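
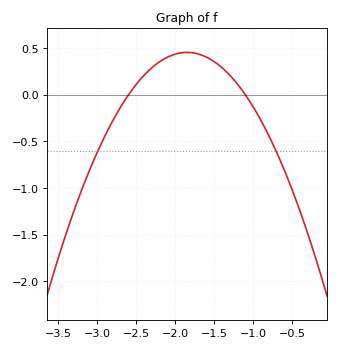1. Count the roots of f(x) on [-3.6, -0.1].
2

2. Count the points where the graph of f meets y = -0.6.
2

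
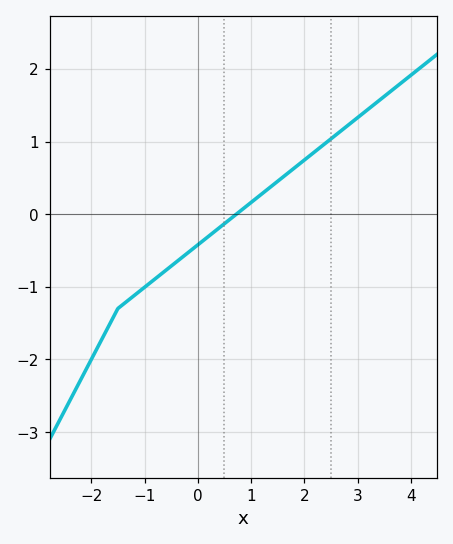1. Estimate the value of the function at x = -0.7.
-0.8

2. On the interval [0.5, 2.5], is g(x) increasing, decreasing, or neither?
increasing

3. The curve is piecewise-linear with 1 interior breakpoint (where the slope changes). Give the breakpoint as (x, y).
(-1.5, -1.3)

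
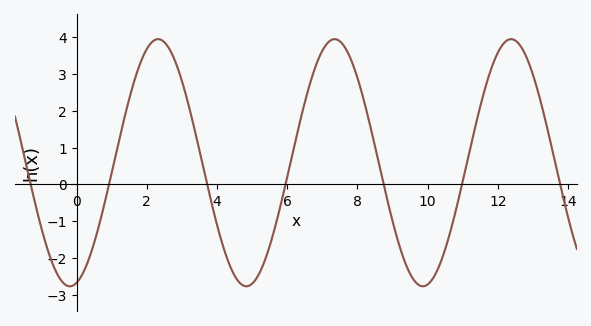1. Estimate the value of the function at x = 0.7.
-0.9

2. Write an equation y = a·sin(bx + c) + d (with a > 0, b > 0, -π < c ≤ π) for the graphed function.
y = 3.36sin(1.2x - 1.3) + 0.59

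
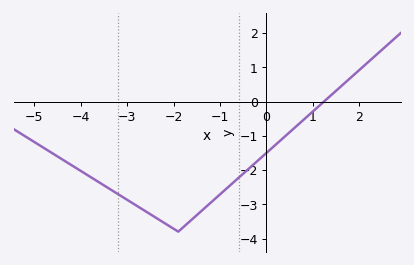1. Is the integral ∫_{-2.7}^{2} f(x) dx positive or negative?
negative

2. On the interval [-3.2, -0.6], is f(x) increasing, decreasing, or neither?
neither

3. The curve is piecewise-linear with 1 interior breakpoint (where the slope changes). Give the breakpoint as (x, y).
(-1.9, -3.8)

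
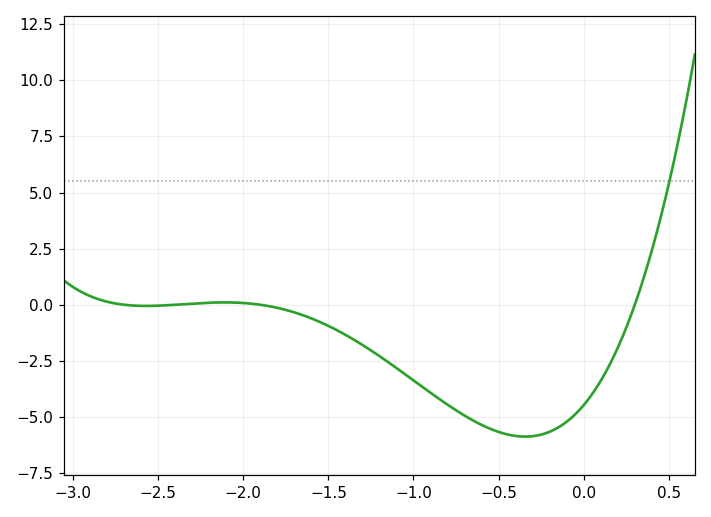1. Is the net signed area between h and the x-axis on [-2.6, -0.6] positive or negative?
negative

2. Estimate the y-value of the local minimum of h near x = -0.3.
-5.8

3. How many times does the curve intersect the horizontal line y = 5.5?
1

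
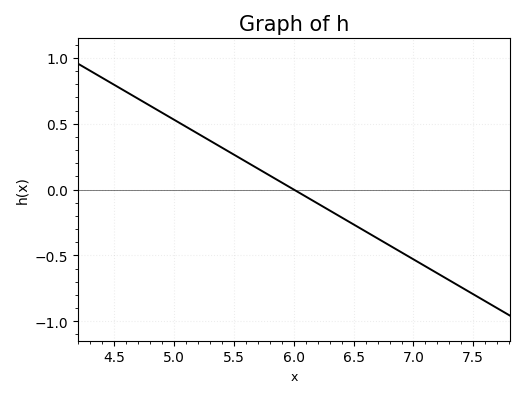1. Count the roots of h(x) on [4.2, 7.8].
1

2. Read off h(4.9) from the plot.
0.583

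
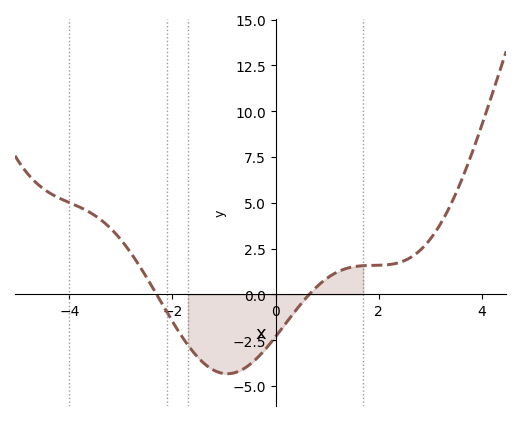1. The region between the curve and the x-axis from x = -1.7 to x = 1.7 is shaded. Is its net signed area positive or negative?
negative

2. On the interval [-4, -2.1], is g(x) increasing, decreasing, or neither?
decreasing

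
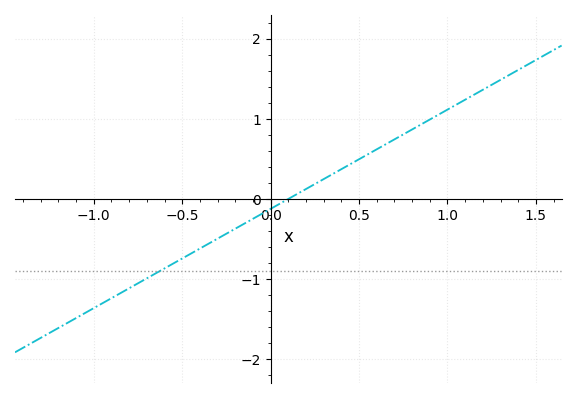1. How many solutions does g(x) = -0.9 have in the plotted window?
1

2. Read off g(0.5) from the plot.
0.5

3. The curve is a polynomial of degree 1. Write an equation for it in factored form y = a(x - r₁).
y = 1.24(x - 0.1)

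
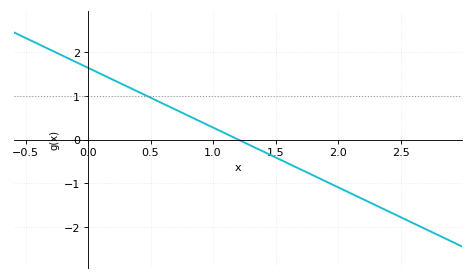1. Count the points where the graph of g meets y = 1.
1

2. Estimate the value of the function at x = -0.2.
1.92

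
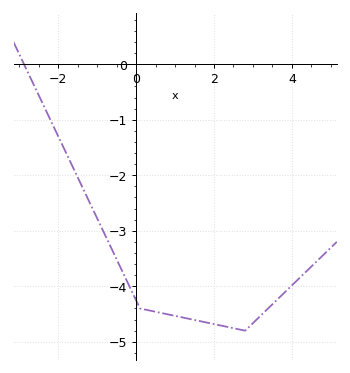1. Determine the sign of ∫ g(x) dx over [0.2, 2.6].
negative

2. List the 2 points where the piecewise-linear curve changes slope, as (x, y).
(0.1, -4.4); (2.8, -4.8)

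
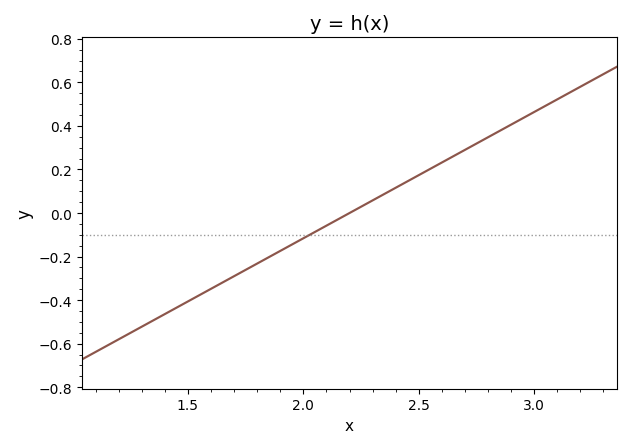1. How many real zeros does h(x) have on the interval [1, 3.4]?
1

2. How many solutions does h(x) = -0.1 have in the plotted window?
1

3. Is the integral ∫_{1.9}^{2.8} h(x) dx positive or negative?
positive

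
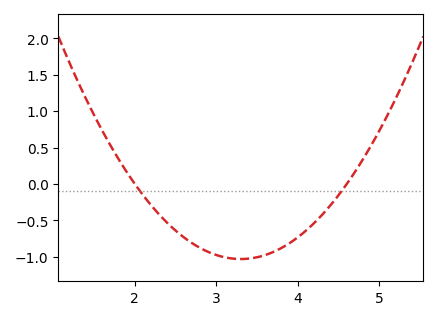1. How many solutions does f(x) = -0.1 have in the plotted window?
2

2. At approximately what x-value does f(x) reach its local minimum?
3.3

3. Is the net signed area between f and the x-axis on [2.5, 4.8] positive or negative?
negative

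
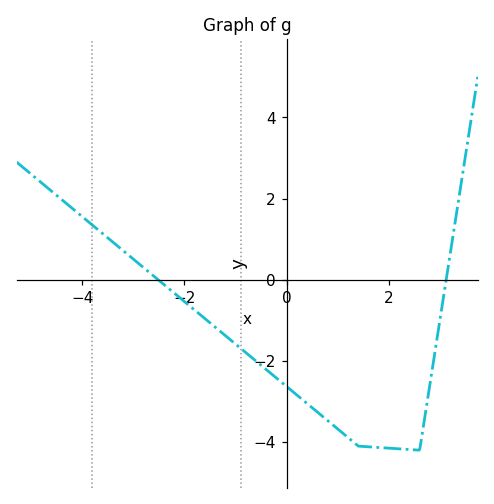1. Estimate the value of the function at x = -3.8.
1.4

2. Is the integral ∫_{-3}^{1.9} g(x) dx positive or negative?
negative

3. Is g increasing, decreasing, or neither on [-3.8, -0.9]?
decreasing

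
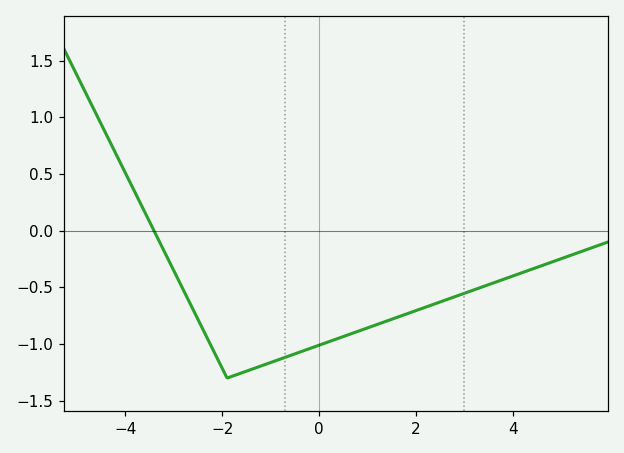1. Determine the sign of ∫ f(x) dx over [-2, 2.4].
negative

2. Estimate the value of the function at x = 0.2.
-0.98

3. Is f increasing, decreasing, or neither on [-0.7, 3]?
increasing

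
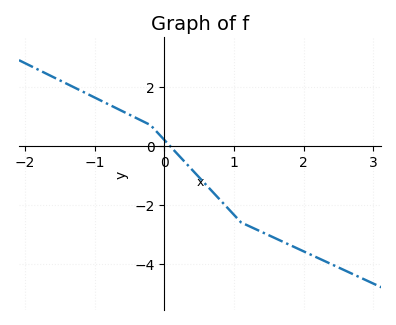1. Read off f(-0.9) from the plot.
1.52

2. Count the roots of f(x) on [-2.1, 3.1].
1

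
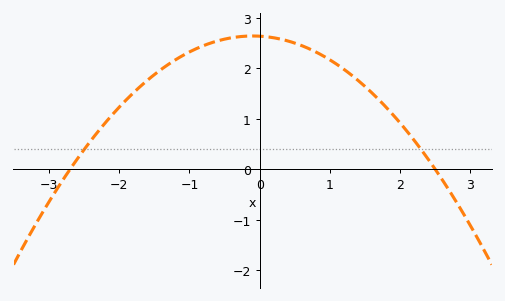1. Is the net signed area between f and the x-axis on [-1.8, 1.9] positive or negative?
positive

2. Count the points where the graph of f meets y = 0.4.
2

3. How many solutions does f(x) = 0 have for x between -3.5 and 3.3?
2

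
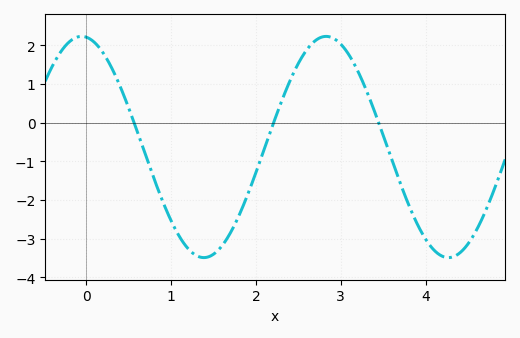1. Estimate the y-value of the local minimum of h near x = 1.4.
-3.5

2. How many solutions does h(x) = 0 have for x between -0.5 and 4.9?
3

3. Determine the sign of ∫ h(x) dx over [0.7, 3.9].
negative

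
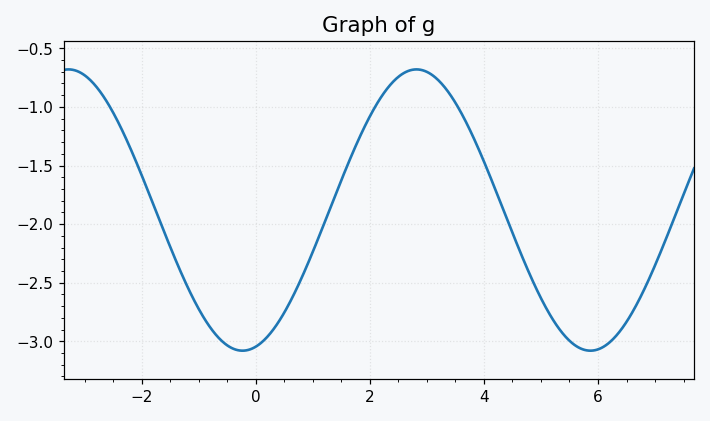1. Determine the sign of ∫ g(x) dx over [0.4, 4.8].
negative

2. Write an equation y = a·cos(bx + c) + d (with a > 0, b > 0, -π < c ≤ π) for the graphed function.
y = 1.2cos(1.03x - 2.9) - 1.88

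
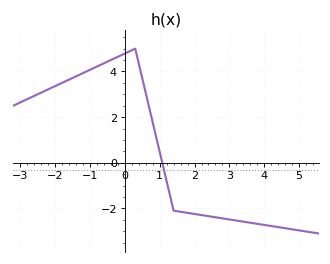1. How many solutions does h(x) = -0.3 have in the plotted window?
1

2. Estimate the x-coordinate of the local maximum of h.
0.2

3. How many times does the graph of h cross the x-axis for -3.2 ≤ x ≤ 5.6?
1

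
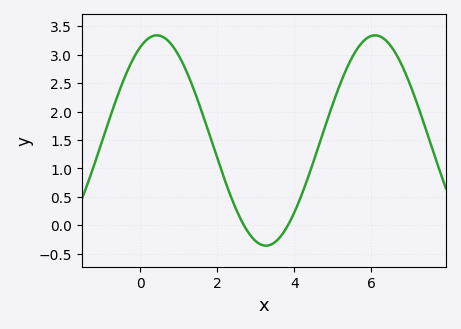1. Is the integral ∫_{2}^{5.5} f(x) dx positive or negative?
positive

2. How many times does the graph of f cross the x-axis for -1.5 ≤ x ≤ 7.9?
2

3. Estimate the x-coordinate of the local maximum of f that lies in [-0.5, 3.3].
0.4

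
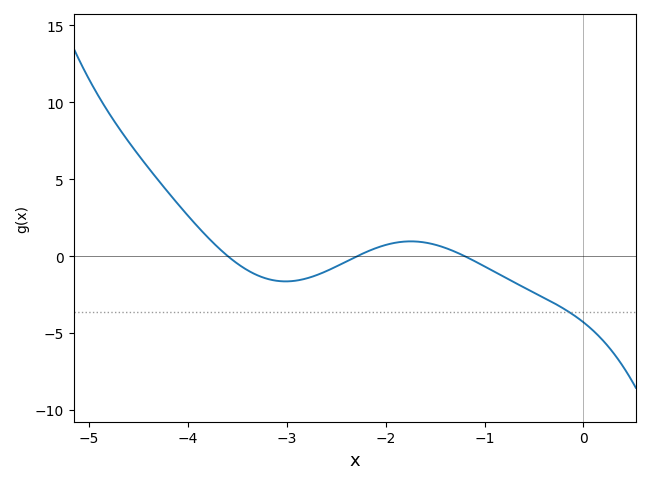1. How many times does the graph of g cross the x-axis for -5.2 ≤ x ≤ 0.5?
3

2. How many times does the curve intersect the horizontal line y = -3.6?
1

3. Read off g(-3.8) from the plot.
1.22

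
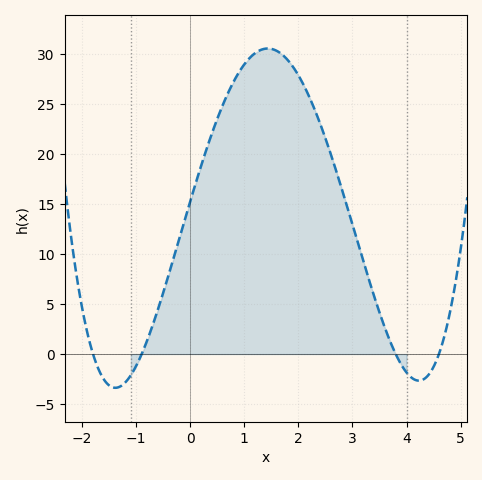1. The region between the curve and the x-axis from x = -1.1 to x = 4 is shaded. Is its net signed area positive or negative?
positive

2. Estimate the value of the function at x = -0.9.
0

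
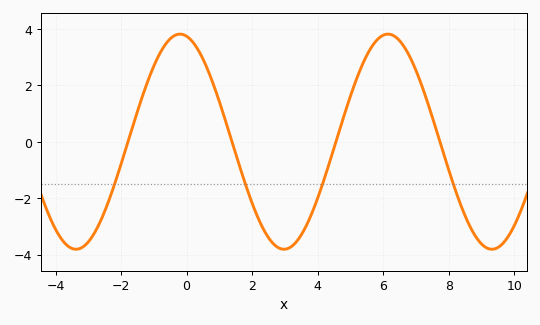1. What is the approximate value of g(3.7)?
-2.8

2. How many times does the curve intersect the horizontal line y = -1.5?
4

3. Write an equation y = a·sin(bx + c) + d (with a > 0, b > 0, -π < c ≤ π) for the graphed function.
y = 3.81sin(0.99x + 1.8) + 0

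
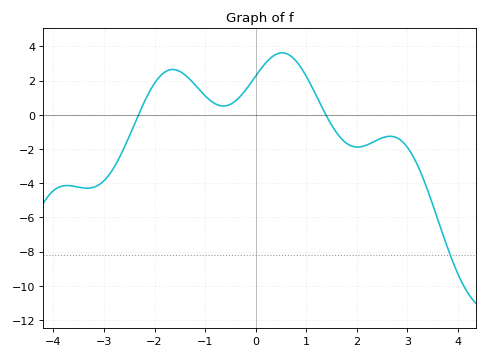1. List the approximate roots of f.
-2.4, 1.4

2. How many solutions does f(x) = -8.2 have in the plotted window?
1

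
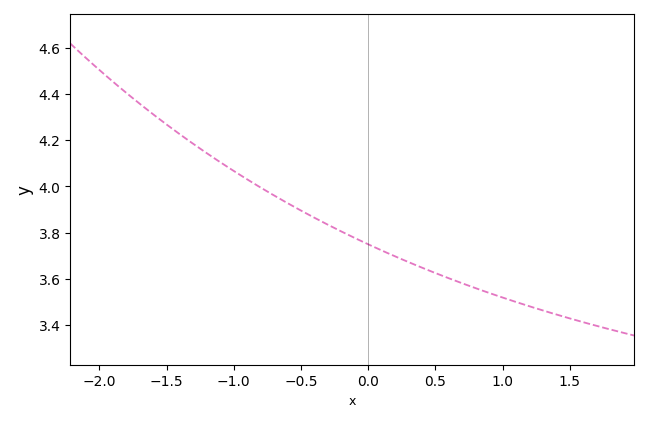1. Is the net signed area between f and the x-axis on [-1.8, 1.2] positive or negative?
positive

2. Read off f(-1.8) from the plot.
4.4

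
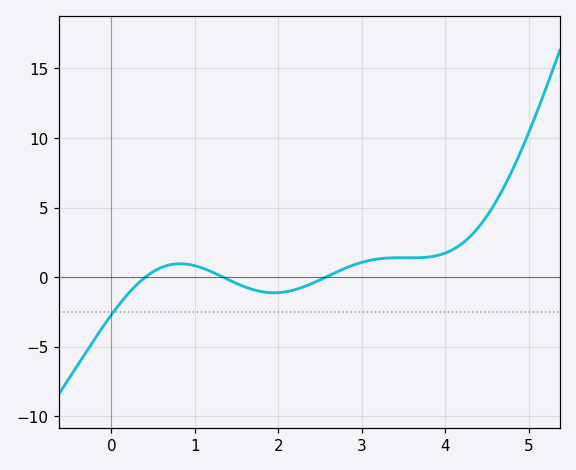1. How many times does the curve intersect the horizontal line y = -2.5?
1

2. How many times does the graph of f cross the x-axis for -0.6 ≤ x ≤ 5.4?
3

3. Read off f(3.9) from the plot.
1.5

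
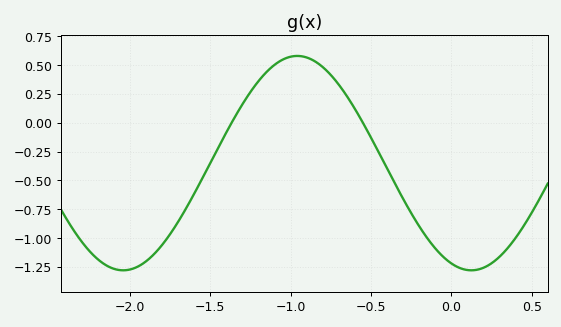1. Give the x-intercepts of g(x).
-1.35, -0.55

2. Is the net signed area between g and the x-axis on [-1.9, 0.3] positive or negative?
negative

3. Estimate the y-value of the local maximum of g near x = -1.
0.6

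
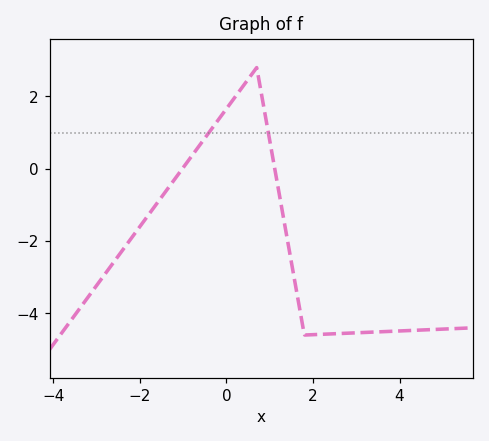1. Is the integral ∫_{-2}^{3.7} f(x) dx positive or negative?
negative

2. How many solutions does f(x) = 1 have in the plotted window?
2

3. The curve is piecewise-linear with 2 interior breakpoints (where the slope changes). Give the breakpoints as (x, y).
(0.7, 2.8); (1.8, -4.6)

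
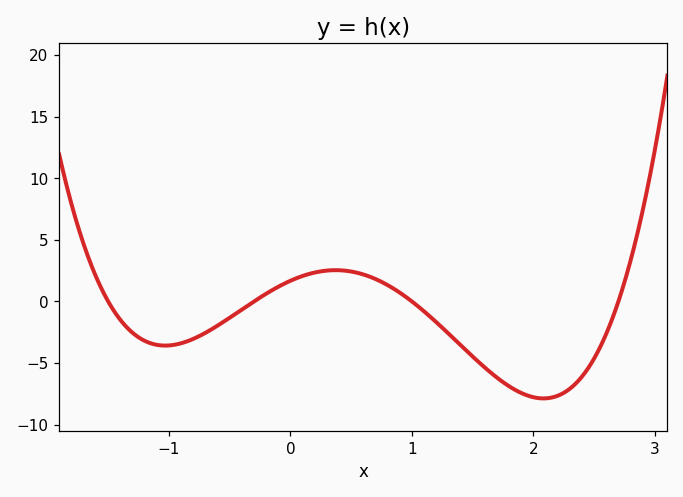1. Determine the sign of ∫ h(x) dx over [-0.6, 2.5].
negative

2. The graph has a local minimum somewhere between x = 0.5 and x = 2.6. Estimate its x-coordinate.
2.08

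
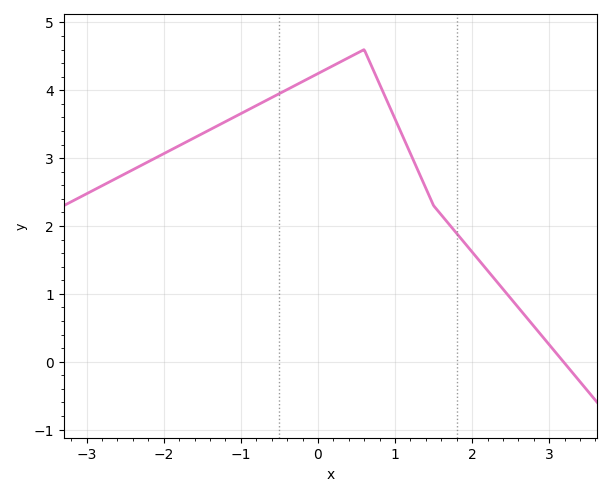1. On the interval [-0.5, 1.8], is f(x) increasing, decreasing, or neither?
neither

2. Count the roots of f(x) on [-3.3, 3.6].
1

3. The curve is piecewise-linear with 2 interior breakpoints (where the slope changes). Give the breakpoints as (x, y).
(0.6, 4.6); (1.5, 2.3)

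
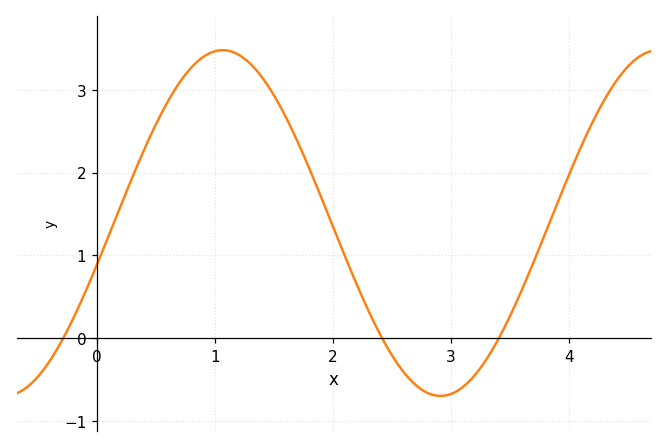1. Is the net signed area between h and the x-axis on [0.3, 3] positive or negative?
positive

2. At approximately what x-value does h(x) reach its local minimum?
2.91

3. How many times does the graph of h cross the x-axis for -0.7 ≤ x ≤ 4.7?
3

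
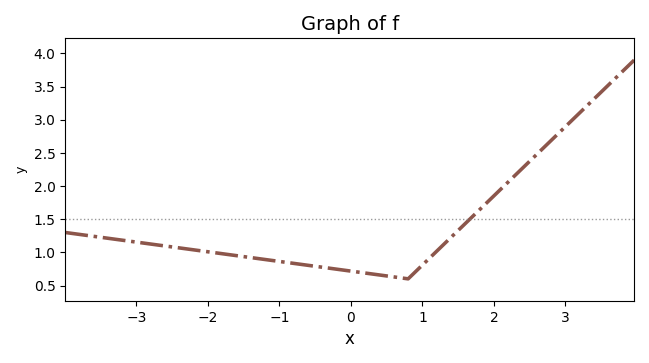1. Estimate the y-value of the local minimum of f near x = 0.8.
0.6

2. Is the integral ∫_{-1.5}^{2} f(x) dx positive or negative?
positive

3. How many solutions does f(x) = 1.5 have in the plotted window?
1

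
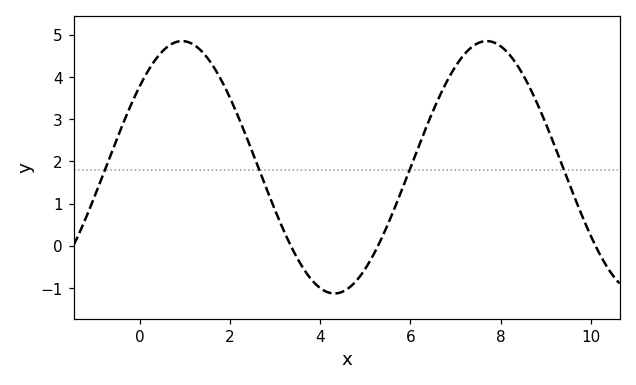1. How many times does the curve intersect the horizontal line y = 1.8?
4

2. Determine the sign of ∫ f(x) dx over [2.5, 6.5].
positive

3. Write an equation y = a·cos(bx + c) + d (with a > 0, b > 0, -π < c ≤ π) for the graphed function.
y = 2.99cos(0.93x - 0.87) + 1.86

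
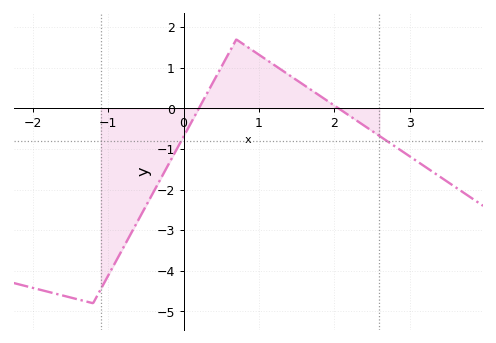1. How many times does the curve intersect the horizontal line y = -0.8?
2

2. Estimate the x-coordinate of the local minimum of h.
-1.2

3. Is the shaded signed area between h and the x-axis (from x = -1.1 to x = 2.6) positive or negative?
negative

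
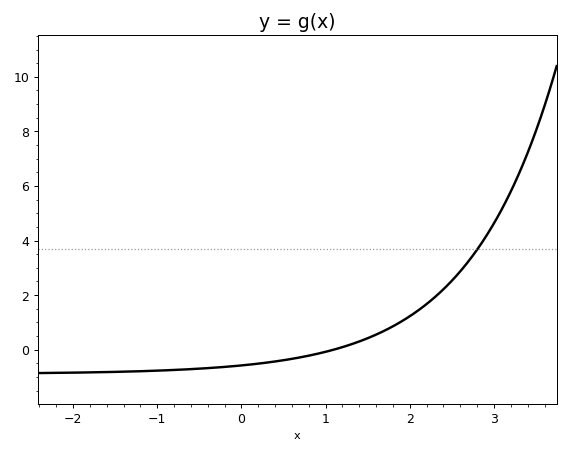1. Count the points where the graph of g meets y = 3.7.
1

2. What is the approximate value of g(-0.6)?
-0.716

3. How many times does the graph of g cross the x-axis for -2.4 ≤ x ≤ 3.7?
1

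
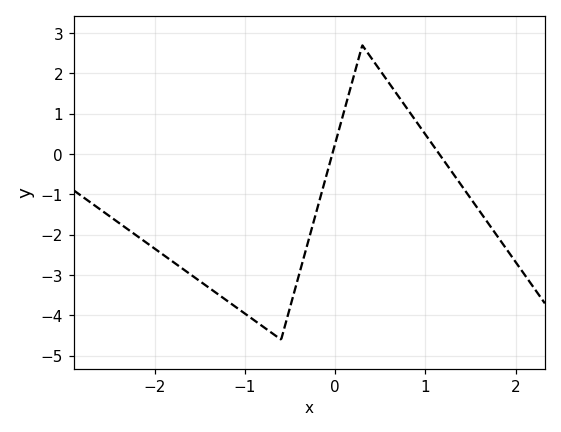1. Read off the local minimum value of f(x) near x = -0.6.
-4.6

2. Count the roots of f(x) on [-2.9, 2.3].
2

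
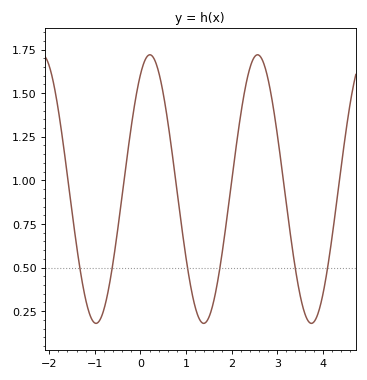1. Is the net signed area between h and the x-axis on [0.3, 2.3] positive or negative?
positive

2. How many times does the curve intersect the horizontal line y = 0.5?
6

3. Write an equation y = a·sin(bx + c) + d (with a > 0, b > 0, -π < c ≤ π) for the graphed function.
y = 0.77sin(2.66x + 1.02) + 0.95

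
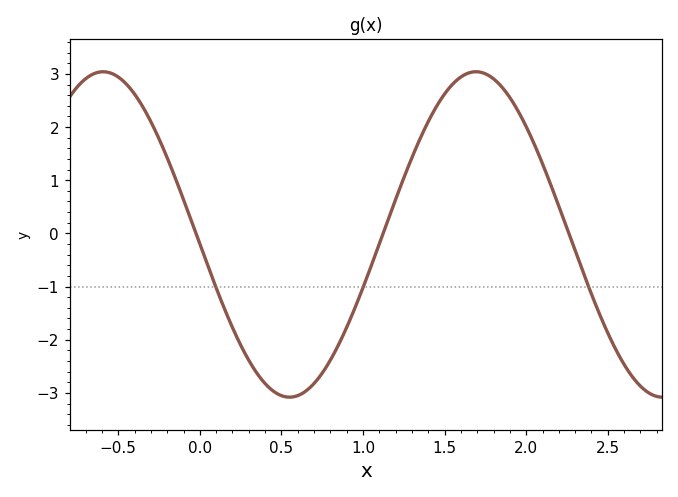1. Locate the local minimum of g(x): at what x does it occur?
0.55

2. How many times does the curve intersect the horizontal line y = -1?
3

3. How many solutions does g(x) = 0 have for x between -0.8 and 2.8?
3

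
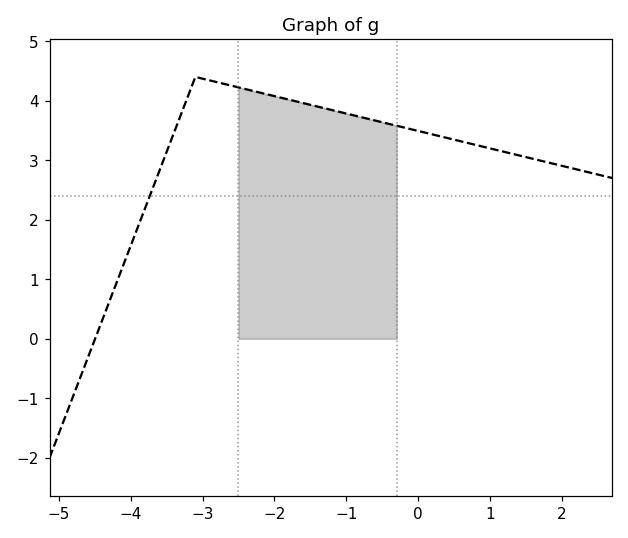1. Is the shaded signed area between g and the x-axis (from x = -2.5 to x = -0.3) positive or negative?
positive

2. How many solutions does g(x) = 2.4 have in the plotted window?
1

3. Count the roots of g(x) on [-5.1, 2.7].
1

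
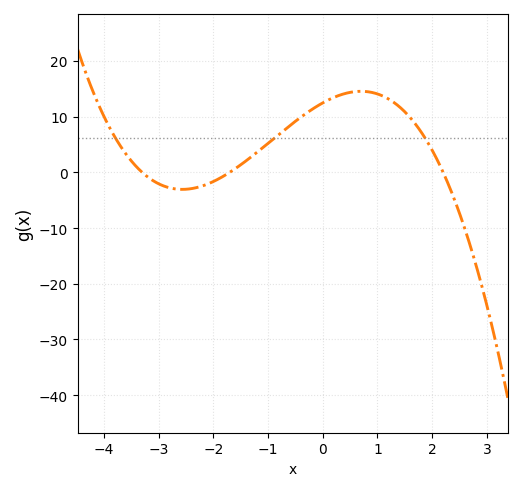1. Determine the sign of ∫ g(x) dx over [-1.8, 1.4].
positive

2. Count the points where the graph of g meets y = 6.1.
3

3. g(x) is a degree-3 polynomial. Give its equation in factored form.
y = -1.01(x + 3.3)(x + 1.7)(x - 2.2)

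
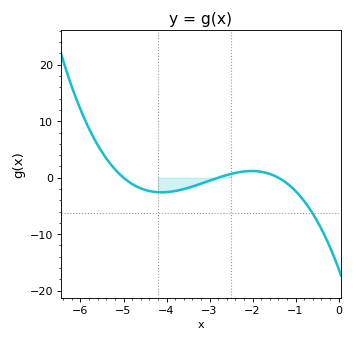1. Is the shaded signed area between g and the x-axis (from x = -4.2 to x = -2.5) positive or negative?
negative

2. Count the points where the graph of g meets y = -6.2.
1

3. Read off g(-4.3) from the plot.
-2.5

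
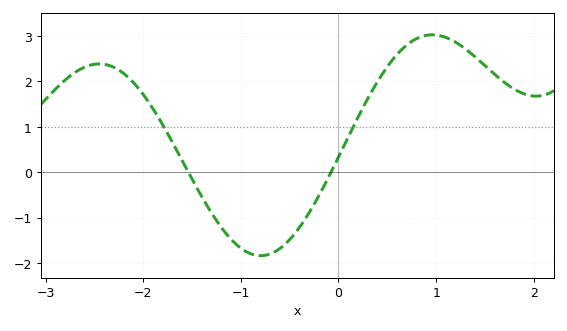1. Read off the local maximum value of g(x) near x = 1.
3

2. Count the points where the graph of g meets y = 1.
2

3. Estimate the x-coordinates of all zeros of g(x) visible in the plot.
-1.5, -0.1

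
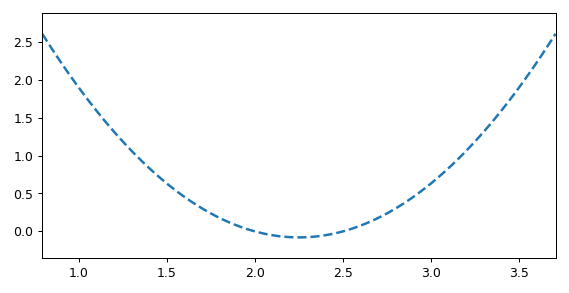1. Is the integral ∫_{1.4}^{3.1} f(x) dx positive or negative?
positive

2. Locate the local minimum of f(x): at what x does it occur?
2.25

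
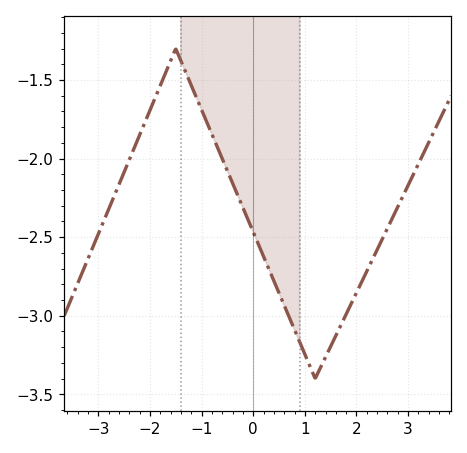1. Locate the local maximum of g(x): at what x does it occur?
-1.5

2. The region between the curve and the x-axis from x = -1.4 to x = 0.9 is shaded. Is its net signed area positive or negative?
negative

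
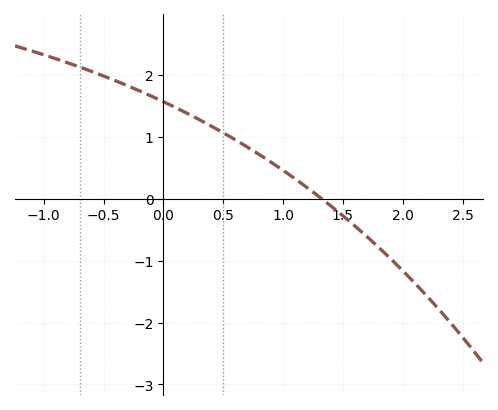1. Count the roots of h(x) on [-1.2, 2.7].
1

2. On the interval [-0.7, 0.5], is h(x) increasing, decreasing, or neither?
decreasing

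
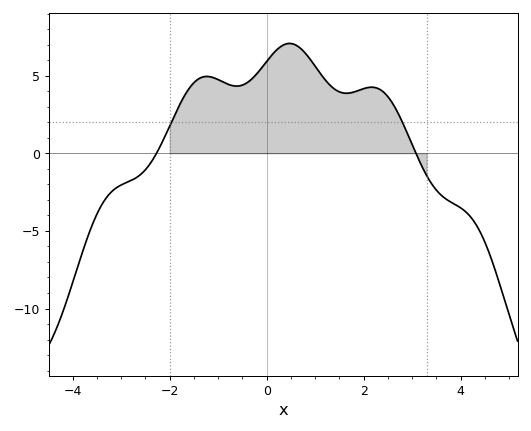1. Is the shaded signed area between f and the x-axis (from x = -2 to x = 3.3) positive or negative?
positive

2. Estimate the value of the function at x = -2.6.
-1.5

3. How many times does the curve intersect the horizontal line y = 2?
2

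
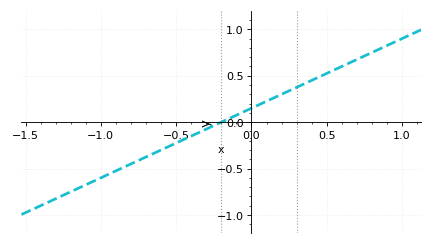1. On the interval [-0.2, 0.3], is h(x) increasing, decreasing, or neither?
increasing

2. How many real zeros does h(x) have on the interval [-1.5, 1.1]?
1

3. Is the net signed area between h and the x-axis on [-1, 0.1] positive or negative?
negative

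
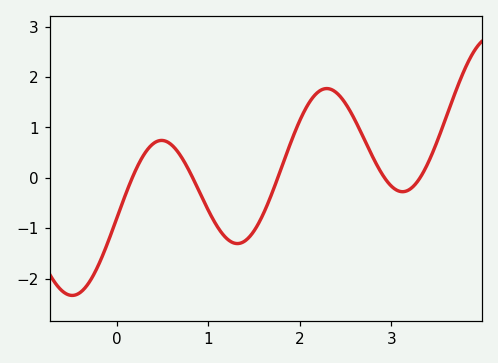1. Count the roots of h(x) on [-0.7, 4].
5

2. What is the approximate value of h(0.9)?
-0.273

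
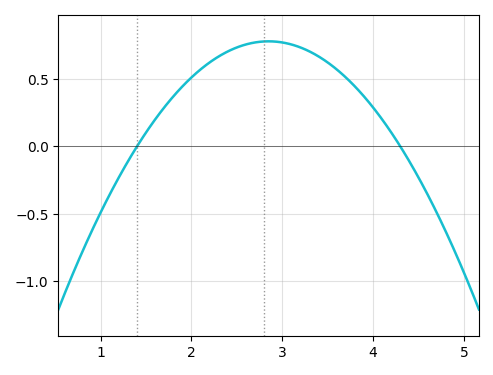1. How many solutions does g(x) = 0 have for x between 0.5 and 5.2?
2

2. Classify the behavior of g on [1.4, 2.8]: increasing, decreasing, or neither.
increasing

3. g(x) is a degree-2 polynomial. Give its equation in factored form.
y = -0.37(x - 1.4)(x - 4.3)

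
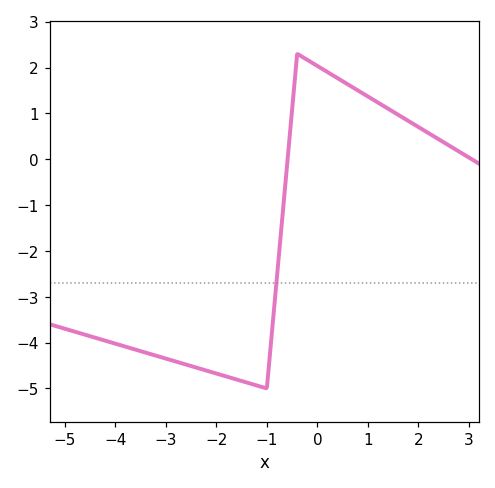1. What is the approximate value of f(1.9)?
0.768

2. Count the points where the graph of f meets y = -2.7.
1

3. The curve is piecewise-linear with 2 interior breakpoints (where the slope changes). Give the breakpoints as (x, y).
(-1, -5); (-0.4, 2.3)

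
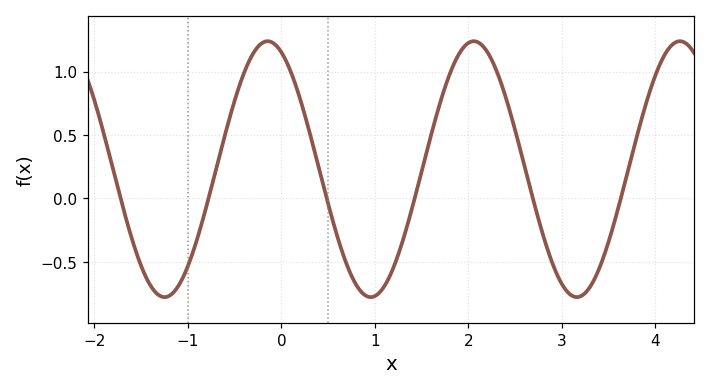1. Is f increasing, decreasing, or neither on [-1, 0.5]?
neither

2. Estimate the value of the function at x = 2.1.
1.25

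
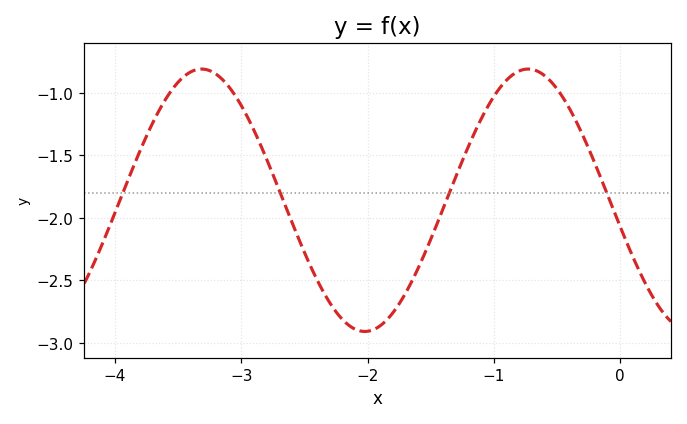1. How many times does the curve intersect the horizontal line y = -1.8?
4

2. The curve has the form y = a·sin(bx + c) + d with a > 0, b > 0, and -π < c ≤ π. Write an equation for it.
y = 1.05sin(2.43x - 2.94) - 1.86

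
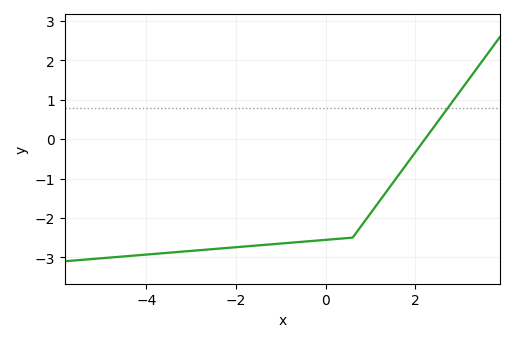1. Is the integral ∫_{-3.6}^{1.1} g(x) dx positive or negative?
negative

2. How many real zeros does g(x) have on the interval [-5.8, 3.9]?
1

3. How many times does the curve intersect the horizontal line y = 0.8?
1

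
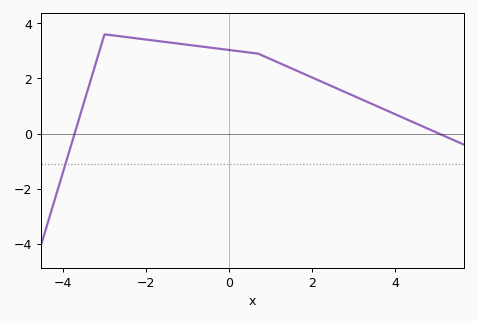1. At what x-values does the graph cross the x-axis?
-3.8, 5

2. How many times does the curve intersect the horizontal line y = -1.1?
1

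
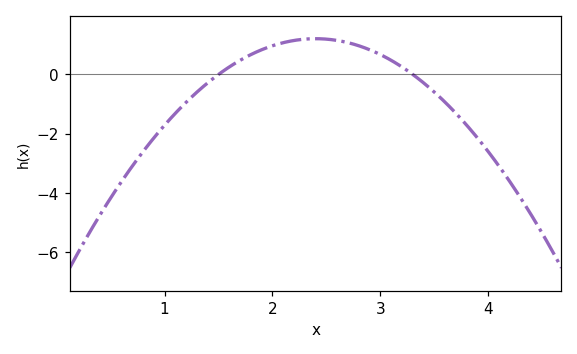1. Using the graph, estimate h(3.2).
0.253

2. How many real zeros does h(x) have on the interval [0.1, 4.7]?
2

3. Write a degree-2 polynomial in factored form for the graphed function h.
y = -1.49(x - 1.5)(x - 3.3)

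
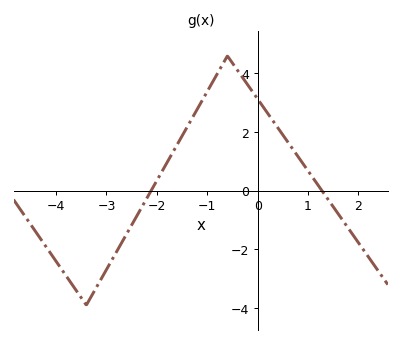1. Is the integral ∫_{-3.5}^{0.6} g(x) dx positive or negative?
positive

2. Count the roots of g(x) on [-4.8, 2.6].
2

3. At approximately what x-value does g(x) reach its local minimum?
-3.4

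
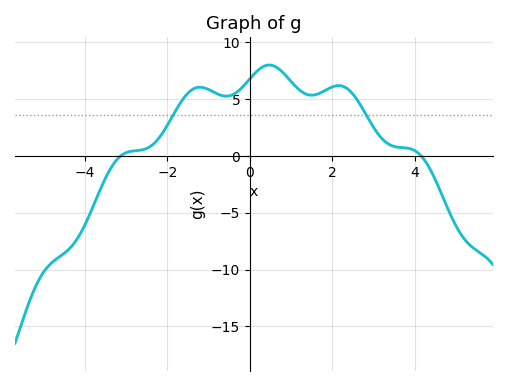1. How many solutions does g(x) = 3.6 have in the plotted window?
2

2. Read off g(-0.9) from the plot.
5.5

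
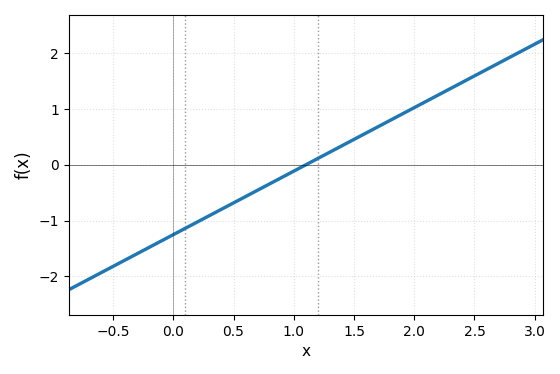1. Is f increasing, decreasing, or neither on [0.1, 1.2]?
increasing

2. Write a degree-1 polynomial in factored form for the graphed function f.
y = 1.14(x - 1.1)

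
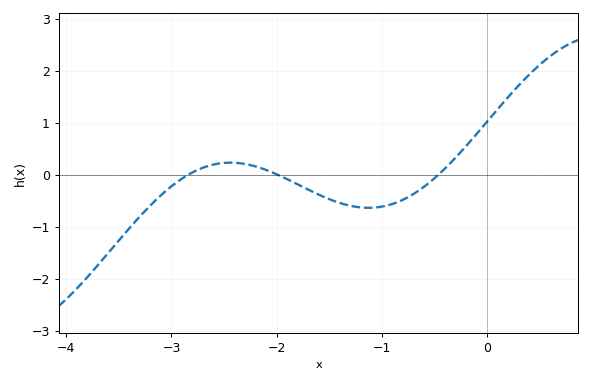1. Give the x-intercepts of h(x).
-2.8, -2, -0.5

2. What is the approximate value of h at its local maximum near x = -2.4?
0.2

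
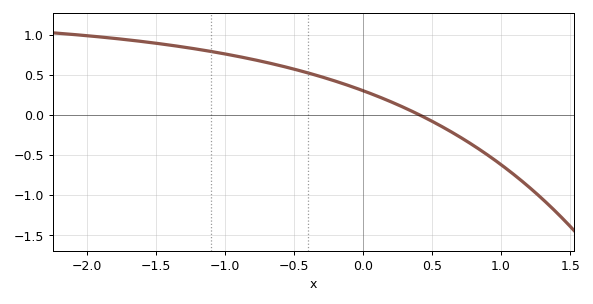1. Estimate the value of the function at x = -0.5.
0.55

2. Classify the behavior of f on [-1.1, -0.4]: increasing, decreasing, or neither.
decreasing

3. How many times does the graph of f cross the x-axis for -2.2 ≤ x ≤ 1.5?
1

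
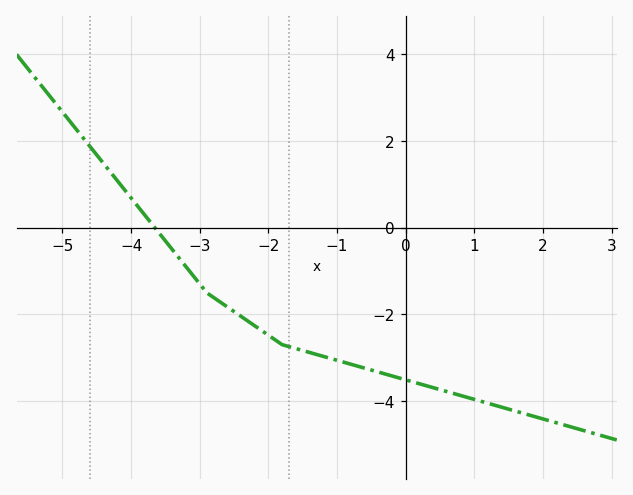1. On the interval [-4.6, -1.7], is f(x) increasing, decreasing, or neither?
decreasing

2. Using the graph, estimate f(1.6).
-4.23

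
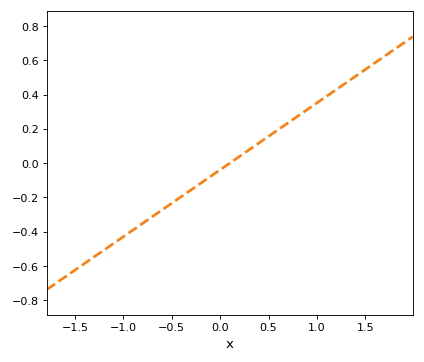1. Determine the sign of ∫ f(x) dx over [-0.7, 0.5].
negative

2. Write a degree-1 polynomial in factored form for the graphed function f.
y = 0.39(x - 0.1)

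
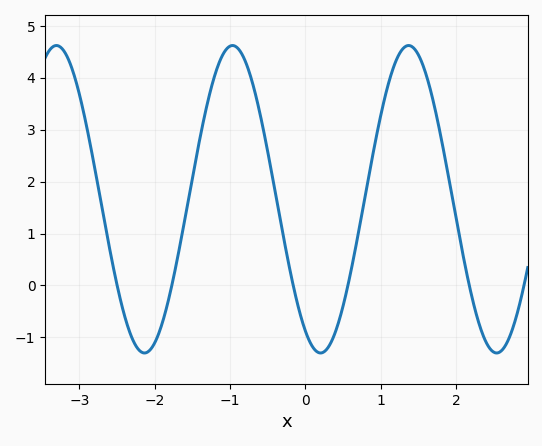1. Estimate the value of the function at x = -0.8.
4.3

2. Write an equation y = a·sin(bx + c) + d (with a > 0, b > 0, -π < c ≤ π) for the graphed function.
y = 2.96sin(2.7x - 2.1) + 1.66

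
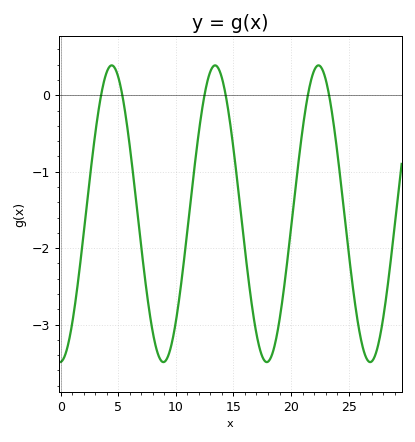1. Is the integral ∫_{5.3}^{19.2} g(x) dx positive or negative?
negative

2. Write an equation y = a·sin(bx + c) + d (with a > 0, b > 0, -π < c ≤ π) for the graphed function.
y = 1.94sin(0.7x - 1.53) - 1.55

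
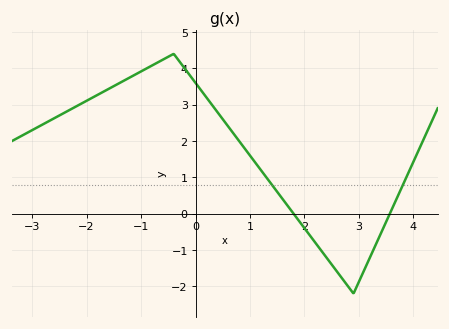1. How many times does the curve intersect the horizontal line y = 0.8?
2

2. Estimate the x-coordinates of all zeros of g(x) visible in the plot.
1.8, 3.57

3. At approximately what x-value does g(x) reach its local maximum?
-0.399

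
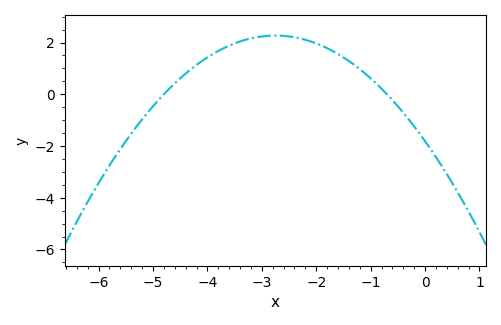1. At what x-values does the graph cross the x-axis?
-4.8, -0.7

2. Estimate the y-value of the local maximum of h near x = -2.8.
2.27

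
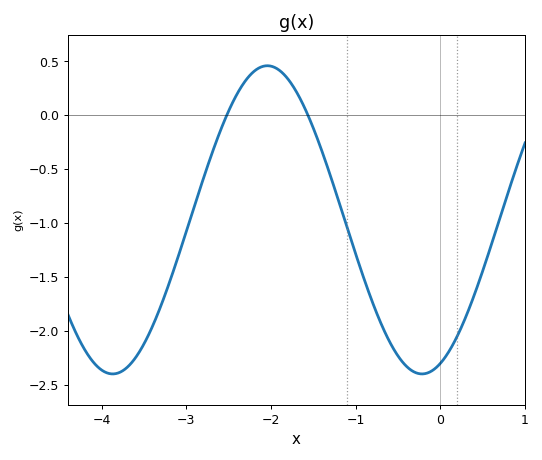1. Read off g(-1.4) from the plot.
-0.35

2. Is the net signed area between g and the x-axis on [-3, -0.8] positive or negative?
negative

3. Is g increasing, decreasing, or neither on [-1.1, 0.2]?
neither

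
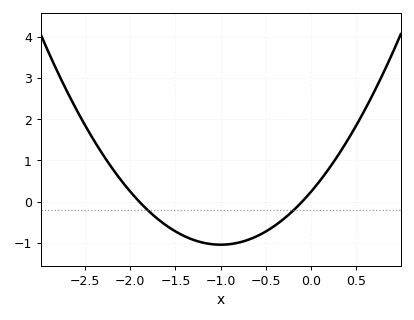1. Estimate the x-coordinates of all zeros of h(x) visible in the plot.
-1.9, -0.1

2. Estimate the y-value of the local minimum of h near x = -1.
-1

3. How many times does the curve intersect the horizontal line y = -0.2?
2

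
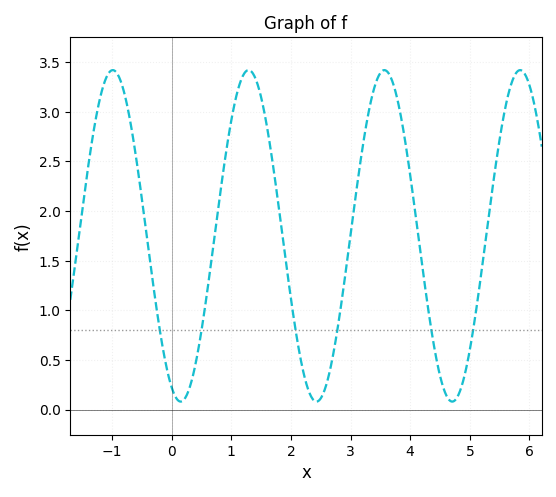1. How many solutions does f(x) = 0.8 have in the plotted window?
6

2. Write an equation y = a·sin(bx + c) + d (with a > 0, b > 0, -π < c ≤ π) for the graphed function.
y = 1.67sin(2.76x - 1.99) + 1.75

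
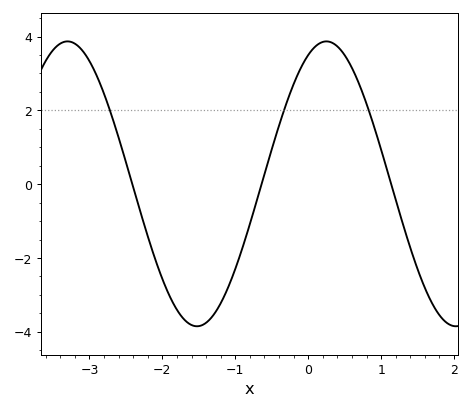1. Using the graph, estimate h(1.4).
-1.73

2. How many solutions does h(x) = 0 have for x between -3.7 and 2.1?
3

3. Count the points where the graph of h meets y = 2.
3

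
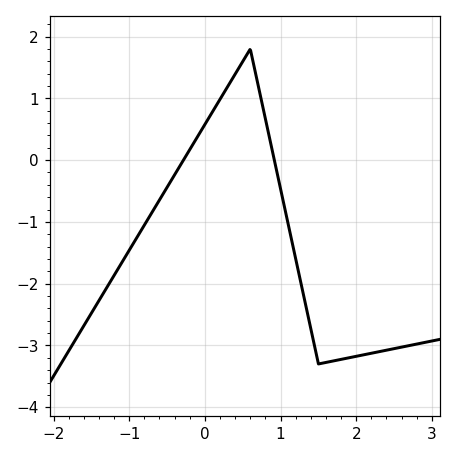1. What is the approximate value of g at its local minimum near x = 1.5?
-3.3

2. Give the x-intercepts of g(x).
-0.284, 0.918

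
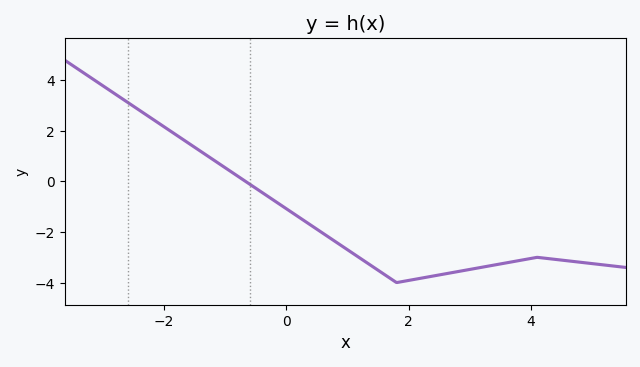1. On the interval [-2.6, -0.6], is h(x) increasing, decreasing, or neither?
decreasing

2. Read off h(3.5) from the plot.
-3.26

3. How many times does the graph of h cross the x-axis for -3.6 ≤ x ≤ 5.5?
1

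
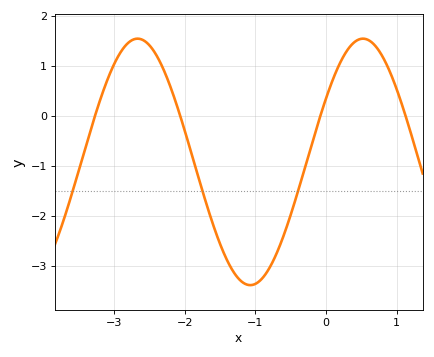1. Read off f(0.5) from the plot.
1.5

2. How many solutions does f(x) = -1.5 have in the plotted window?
3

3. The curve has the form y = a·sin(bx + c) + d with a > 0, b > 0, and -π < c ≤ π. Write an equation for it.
y = 2.46sin(2x + 0.54) - 0.92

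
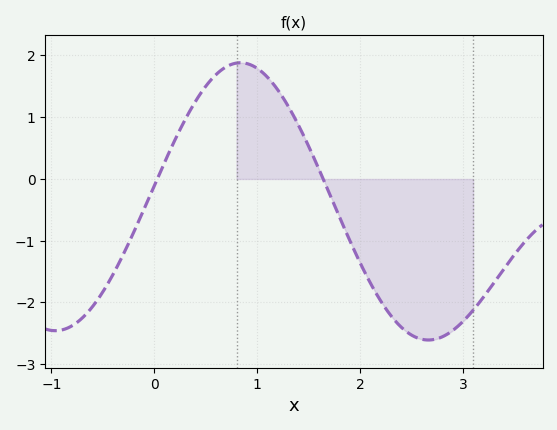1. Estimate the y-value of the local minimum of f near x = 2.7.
-2.61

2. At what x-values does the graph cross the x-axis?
0.029, 1.64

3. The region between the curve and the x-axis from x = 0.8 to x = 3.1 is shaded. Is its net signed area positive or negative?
negative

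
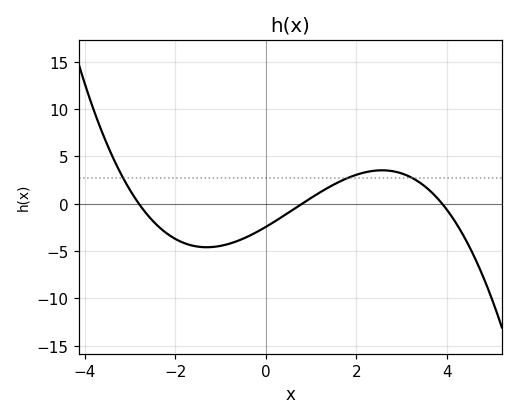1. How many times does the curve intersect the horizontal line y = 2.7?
3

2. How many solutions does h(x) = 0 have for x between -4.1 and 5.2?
3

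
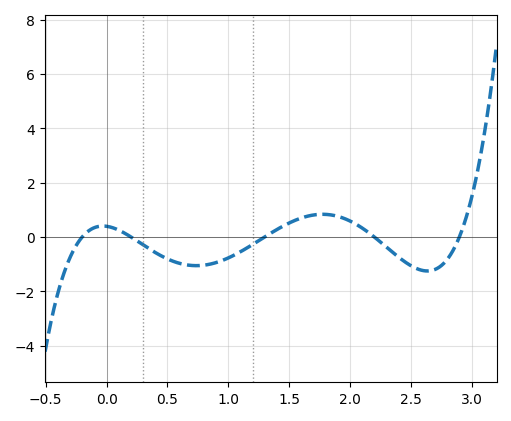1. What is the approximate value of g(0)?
0.4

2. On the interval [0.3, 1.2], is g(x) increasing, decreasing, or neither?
neither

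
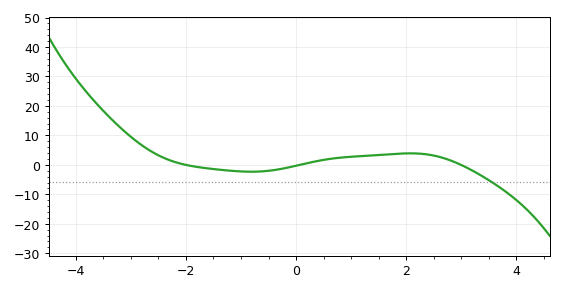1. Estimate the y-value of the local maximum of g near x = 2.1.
3.91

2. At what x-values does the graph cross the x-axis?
-2, 0.071, 3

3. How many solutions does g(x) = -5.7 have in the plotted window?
1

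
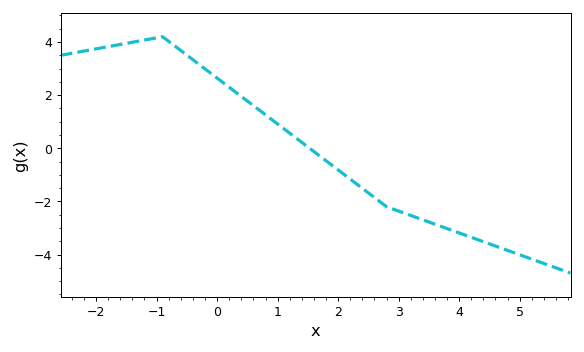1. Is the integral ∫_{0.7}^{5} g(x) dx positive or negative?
negative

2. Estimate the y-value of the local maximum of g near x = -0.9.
4.2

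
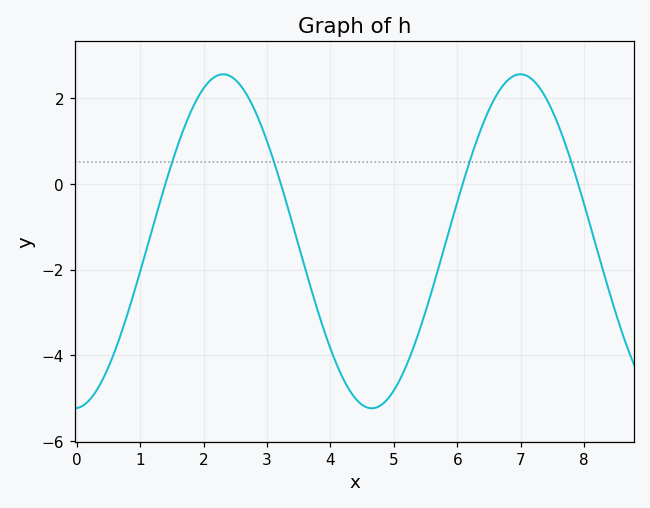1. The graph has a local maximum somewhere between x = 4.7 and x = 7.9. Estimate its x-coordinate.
7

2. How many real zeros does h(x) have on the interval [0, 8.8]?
4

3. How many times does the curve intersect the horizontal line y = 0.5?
4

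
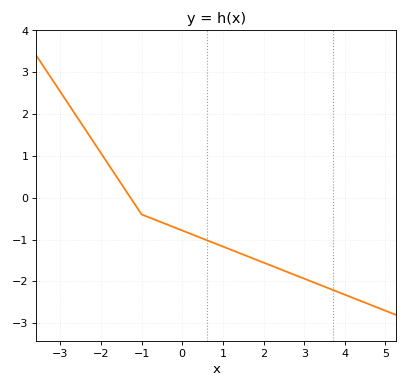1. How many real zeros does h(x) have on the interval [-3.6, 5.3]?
1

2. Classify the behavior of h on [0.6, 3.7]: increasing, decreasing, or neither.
decreasing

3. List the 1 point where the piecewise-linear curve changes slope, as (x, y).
(-1, -0.4)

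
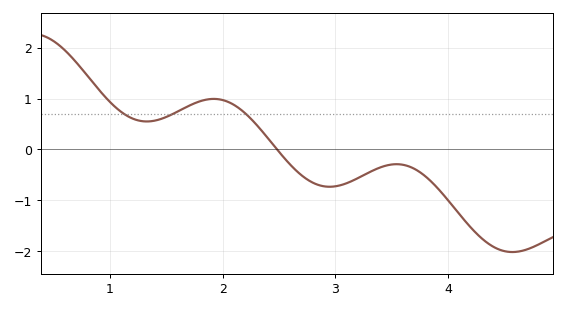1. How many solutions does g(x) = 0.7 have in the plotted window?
3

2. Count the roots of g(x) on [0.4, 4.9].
1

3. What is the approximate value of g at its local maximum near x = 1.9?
0.993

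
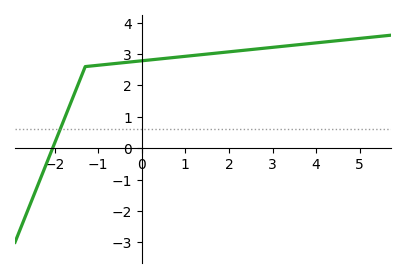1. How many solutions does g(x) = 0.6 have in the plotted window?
1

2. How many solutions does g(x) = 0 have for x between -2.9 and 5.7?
1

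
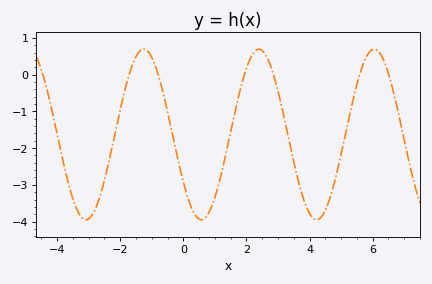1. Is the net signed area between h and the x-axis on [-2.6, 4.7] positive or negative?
negative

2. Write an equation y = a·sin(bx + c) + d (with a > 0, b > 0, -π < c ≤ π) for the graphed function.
y = 2.32sin(1.7x - 2.5) - 1.63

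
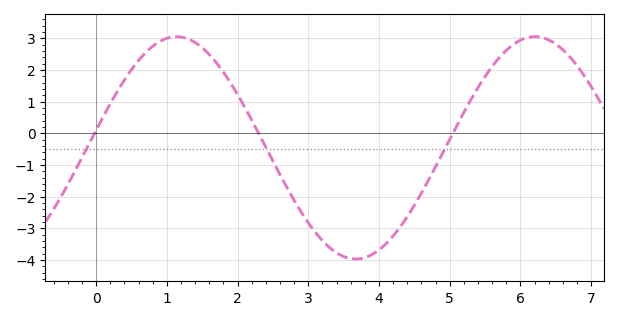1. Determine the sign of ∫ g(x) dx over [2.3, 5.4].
negative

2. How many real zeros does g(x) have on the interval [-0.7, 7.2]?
3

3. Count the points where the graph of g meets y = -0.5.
3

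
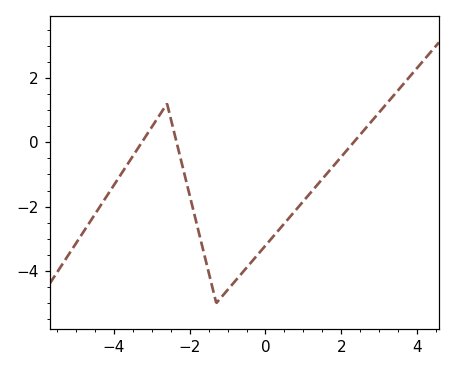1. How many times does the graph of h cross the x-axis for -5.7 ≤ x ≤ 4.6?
3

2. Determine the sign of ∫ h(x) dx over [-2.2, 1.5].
negative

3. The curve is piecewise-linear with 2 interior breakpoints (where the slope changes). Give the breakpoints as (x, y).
(-2.6, 1.2); (-1.3, -5)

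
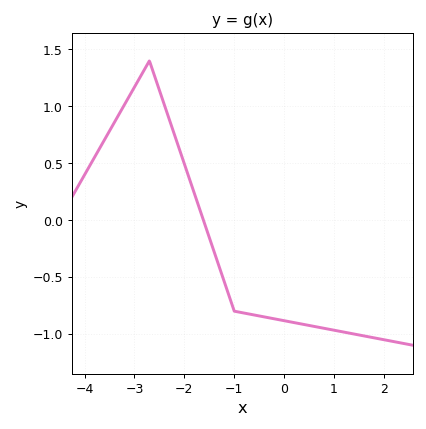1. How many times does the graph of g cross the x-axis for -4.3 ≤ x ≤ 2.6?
1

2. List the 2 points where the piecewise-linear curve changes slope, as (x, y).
(-2.7, 1.4); (-1, -0.8)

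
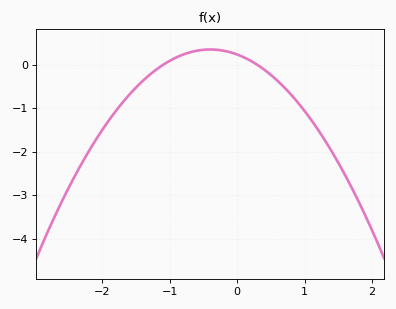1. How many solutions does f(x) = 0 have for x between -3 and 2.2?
2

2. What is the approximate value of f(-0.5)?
0.346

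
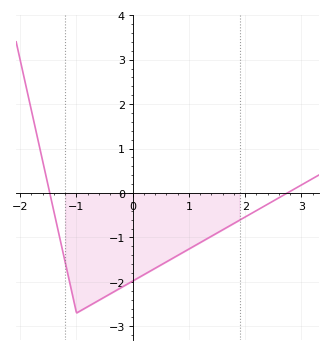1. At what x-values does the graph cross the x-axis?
-1.5, 2.7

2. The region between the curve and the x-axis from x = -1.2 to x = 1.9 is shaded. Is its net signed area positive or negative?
negative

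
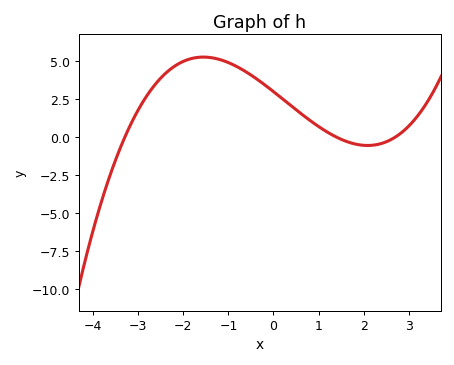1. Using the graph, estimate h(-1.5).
5.2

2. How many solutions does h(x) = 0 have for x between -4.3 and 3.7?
3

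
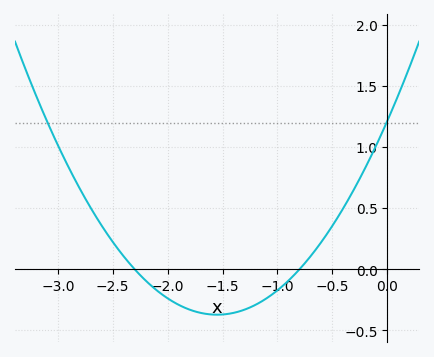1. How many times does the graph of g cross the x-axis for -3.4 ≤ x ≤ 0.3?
2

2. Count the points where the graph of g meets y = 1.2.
2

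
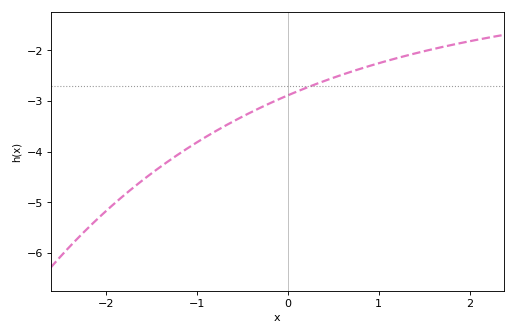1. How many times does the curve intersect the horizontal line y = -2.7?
1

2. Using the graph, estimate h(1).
-2.3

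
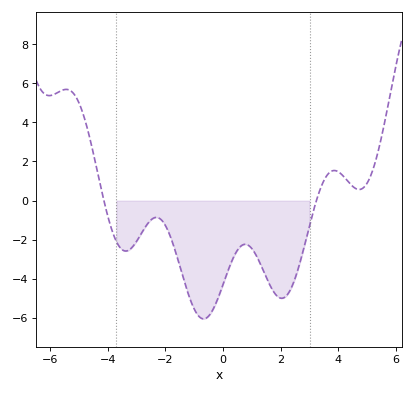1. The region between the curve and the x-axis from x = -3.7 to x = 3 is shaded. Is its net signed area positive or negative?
negative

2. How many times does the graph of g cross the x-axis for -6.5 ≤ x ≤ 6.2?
2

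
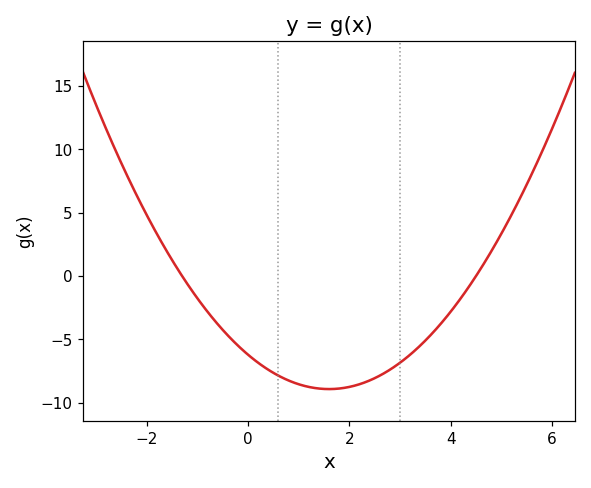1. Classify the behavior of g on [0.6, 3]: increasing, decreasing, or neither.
neither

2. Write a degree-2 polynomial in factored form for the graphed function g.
y = 1.06(x + 1.3)(x - 4.5)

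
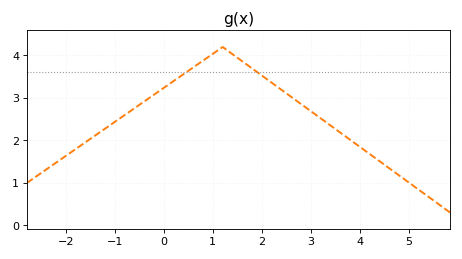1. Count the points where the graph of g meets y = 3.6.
2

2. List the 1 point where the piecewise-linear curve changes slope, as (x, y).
(1.2, 4.2)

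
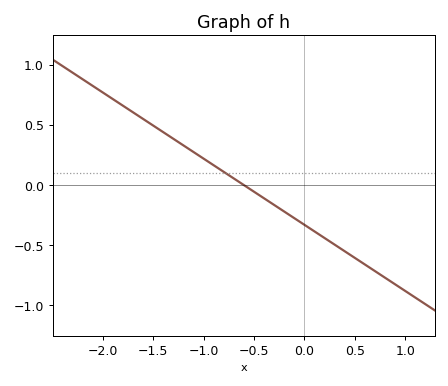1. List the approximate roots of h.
-0.6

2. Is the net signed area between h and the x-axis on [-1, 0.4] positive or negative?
negative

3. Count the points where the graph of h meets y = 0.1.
1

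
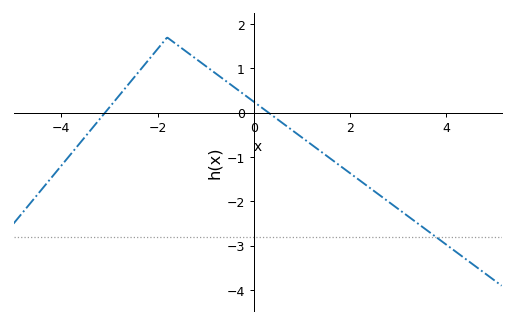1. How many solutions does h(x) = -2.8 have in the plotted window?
1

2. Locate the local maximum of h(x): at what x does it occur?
-1.8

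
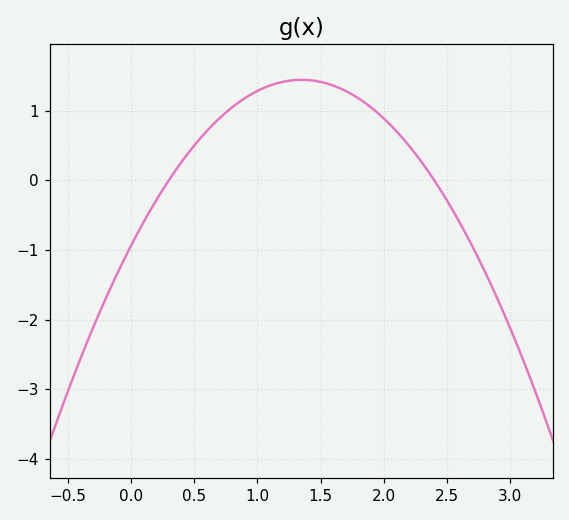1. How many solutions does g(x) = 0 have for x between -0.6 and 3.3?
2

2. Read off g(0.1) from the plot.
-0.603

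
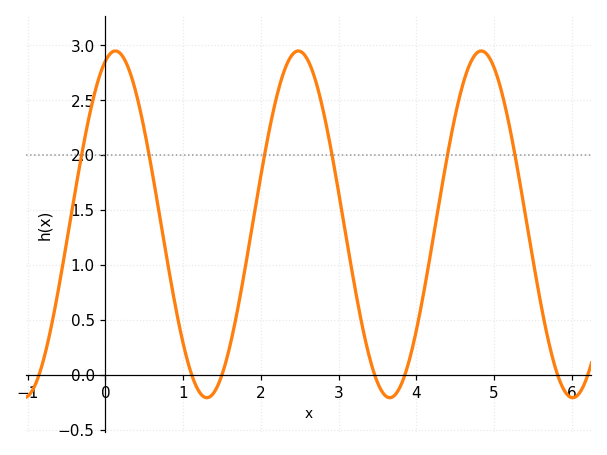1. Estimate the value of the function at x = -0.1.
2.67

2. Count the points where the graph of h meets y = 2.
6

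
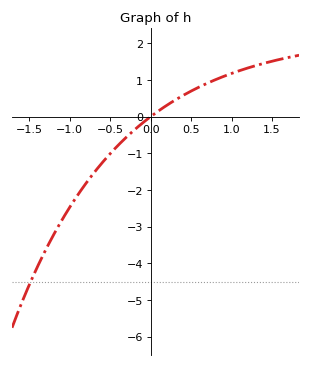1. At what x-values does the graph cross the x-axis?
0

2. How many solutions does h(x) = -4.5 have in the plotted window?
1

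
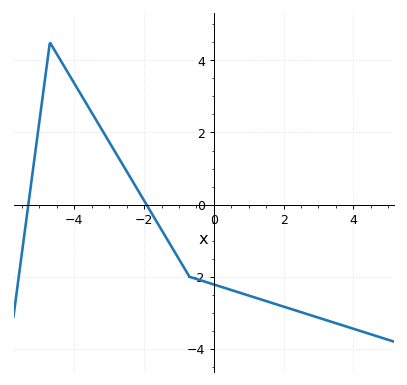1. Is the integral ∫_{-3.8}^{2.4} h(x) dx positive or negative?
negative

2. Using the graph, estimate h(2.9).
-3.1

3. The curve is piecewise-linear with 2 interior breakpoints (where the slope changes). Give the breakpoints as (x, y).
(-4.7, 4.5); (-0.7, -2)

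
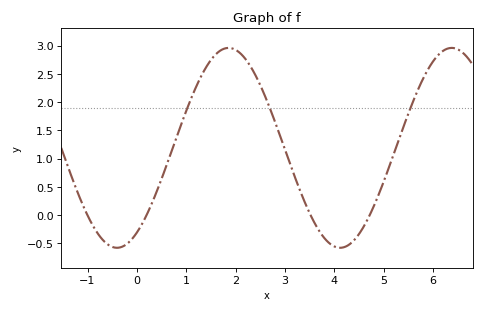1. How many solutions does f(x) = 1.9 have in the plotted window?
3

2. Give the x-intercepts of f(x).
-1, 0.197, 3.52, 4.72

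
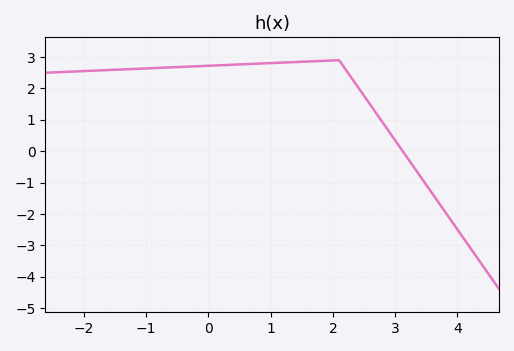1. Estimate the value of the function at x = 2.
2.89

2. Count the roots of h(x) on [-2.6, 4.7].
1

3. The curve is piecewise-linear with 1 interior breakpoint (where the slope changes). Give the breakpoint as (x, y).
(2.1, 2.9)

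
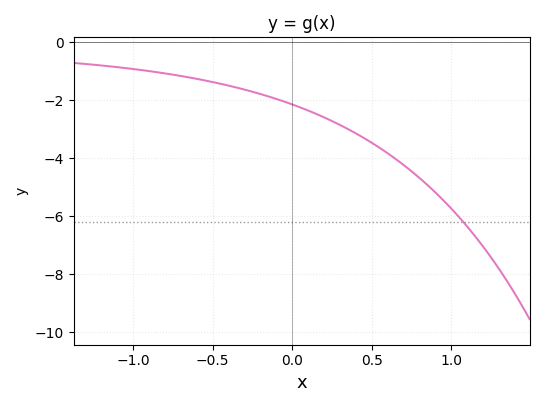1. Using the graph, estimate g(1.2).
-7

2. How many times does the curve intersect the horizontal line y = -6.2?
1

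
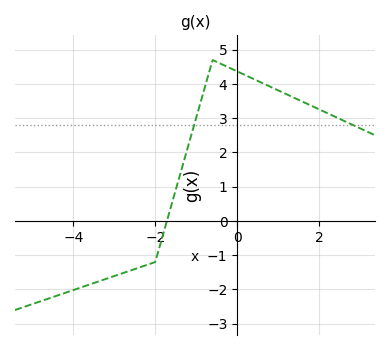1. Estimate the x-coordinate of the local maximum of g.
-0.6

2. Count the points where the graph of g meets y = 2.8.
2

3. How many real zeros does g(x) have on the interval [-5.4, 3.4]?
1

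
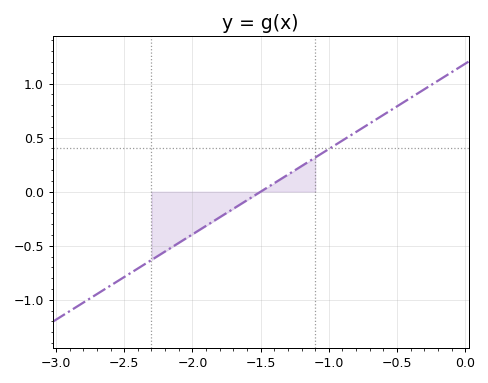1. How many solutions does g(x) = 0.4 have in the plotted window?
1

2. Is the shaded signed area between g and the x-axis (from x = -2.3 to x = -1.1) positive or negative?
negative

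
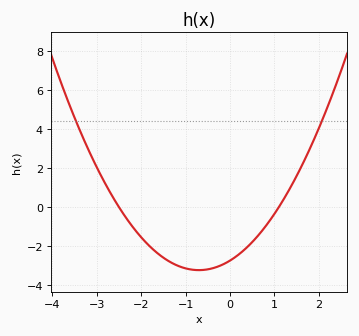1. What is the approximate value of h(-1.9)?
-1.8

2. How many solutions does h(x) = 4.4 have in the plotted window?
2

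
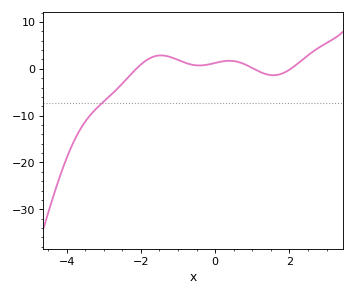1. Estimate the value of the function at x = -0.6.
1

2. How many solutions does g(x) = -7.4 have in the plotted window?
1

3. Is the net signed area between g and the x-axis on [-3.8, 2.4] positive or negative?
negative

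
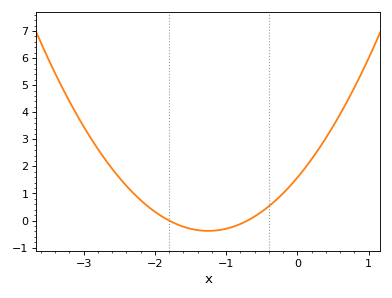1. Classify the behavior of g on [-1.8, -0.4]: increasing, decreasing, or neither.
neither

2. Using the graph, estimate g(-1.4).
-0.353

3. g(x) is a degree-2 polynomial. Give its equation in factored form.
y = 1.26(x + 1.8)(x + 0.7)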